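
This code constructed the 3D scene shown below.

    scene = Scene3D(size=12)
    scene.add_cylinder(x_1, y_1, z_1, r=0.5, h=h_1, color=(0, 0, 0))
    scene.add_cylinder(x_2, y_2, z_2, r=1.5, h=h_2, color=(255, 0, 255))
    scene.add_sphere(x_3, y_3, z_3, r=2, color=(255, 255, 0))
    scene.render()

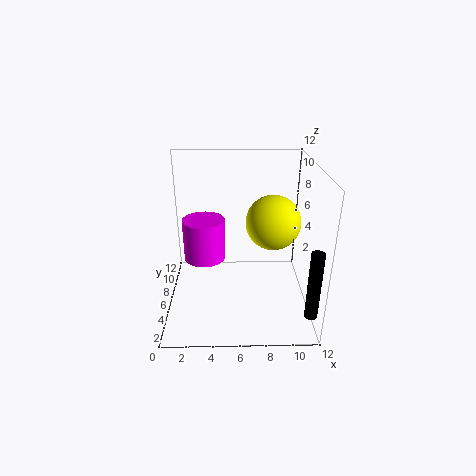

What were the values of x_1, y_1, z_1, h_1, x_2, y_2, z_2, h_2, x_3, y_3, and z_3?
x_1 = 11.5, y_1 = 1.5, z_1 = 1.5, h_1 = 5.5, x_2 = 3.5, y_2 = 3, z_2 = 6, h_2 = 3, x_3 = 8.5, y_3 = 3.5, z_3 = 8.5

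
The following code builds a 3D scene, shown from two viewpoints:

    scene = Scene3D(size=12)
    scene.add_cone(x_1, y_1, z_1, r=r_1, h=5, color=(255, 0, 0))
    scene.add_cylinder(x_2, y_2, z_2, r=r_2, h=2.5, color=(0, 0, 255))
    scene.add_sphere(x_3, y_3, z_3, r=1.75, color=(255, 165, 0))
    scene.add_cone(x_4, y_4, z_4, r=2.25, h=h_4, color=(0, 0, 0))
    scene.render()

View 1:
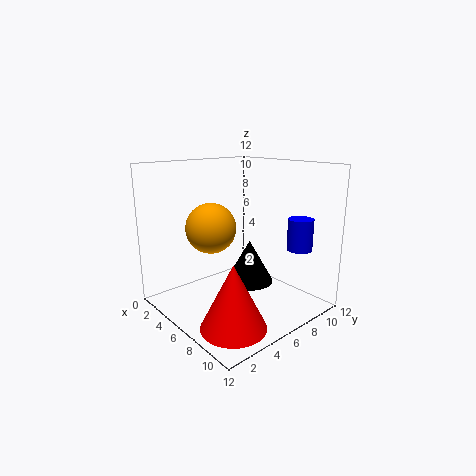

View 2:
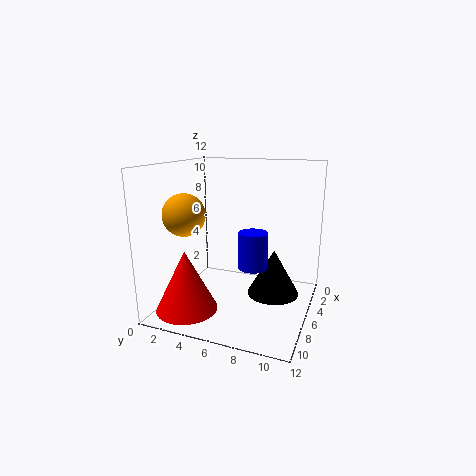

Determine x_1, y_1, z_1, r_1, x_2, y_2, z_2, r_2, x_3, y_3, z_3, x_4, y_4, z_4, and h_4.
x_1 = 9.25
y_1 = 2.75
z_1 = 0.5
r_1 = 2.5
x_2 = 10.25
y_2 = 8.75
z_2 = 5.5
r_2 = 1
x_3 = 7.75
y_3 = 2
z_3 = 8
x_4 = 4.5
y_4 = 8.75
z_4 = 0.75
h_4 = 4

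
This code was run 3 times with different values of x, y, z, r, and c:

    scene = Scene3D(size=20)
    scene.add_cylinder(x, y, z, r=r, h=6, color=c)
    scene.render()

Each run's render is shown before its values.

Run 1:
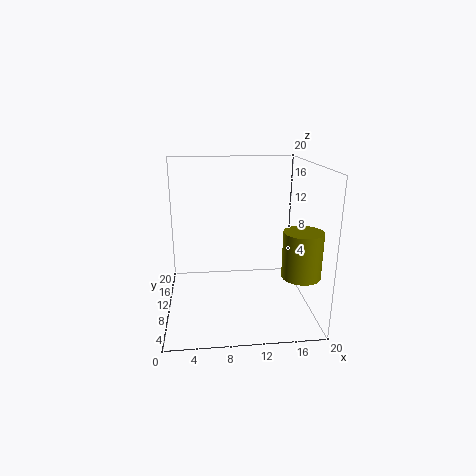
x = 17.5
y = 4.5
z = 6.5
r = 2.5
c = 'olive'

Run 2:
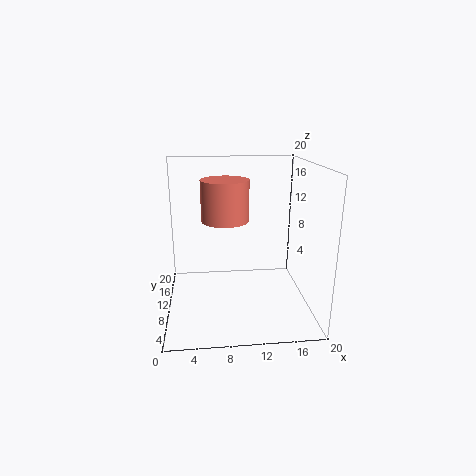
x = 8.5
y = 13.5
z = 11.5
r = 3.5
c = 'salmon'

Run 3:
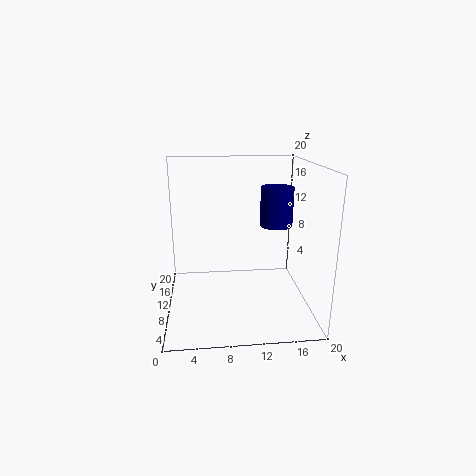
x = 16.5
y = 15
z = 10
r = 2.5
c = 'navy'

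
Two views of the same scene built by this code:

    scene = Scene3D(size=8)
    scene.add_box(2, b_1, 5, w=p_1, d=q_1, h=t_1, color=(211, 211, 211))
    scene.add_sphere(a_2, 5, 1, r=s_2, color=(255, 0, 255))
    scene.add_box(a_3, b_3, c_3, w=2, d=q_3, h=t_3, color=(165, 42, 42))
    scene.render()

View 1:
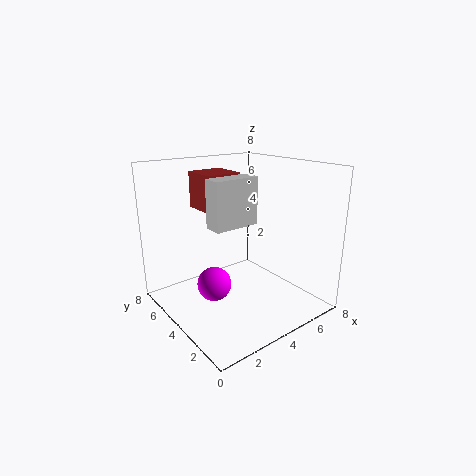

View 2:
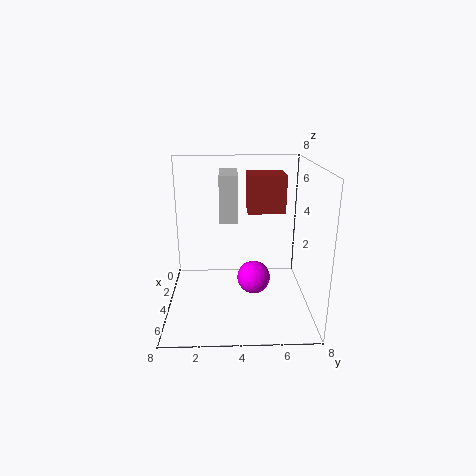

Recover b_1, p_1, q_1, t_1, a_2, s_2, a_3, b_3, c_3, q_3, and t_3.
b_1 = 3; p_1 = 2.5; q_1 = 1; t_1 = 2.5; a_2 = 3; s_2 = 1; a_3 = 2.5; b_3 = 4.5; c_3 = 5.5; q_3 = 2; t_3 = 2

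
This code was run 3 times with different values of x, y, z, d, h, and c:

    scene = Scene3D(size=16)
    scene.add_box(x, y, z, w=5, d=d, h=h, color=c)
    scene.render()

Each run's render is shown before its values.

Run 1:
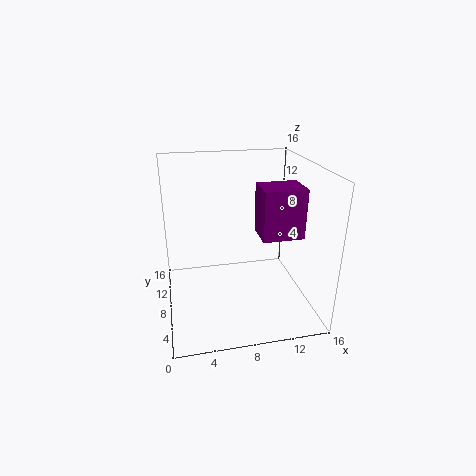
x = 11
y = 8
z = 7
d = 4
h = 6
c = 'purple'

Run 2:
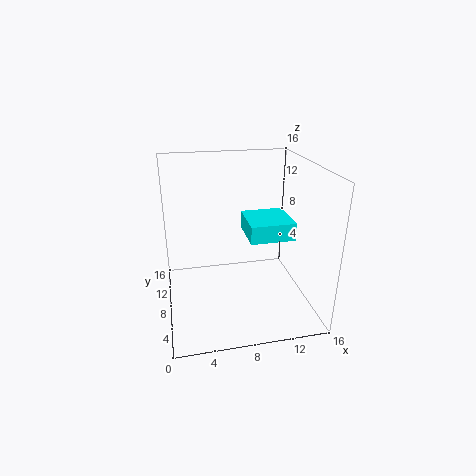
x = 9
y = 6
z = 8
d = 5
h = 2
c = 'cyan'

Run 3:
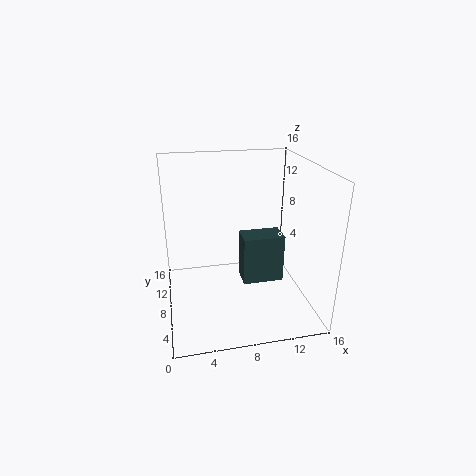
x = 9
y = 9
z = 1
d = 3
h = 6
c = 'darkslategray'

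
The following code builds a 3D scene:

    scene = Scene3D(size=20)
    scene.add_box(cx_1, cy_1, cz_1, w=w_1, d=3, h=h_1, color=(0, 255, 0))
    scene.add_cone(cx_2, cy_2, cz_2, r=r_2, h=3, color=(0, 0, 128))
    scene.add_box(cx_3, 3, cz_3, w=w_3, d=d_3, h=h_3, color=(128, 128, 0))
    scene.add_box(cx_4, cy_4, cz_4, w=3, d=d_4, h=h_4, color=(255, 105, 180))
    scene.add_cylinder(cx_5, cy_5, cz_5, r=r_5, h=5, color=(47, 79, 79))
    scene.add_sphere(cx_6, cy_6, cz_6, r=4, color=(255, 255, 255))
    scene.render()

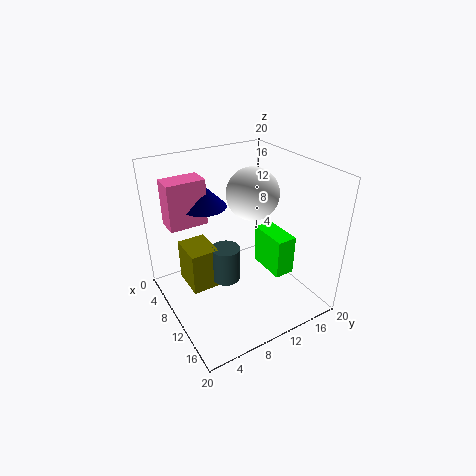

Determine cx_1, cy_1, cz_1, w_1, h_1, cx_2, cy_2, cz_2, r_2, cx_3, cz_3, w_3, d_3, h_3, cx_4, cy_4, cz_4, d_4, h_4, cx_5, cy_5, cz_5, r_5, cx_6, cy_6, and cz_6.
cx_1 = 7; cy_1 = 15; cz_1 = 3; w_1 = 6; h_1 = 6; cx_2 = 8; cy_2 = 6; cz_2 = 15; r_2 = 3; cx_3 = 5; cz_3 = 3; w_3 = 5; d_3 = 4; h_3 = 6; cx_4 = 6; cy_4 = 1; cz_4 = 13; d_4 = 5; h_4 = 6; cx_5 = 10; cy_5 = 8; cz_5 = 4; r_5 = 2; cx_6 = 6; cy_6 = 15; cz_6 = 14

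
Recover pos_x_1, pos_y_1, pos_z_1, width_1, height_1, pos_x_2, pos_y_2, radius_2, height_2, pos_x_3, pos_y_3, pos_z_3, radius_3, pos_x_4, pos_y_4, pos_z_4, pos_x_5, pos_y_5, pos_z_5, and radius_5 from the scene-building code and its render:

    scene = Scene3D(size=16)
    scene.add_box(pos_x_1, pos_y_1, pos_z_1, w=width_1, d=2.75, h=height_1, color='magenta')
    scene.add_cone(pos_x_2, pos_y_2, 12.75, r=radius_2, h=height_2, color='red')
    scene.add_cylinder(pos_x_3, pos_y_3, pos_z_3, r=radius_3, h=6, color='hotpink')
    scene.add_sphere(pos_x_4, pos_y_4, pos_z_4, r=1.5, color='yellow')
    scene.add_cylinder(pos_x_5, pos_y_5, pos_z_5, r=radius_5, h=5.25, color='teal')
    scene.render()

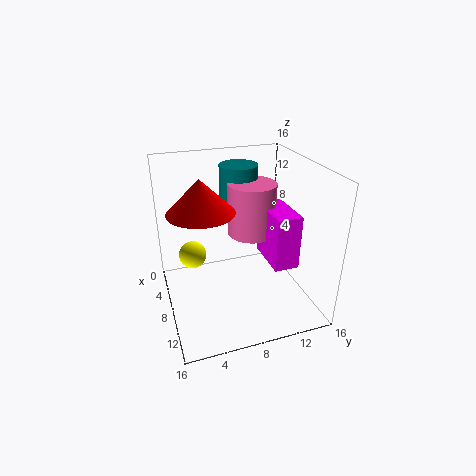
pos_x_1 = 6.25
pos_y_1 = 11
pos_z_1 = 5.25
width_1 = 5.5
height_1 = 6
pos_x_2 = 10.5
pos_y_2 = 3.5
radius_2 = 3.25
height_2 = 3.25
pos_x_3 = 6.25
pos_y_3 = 10.25
pos_z_3 = 7.5
radius_3 = 2.75
pos_x_4 = 7
pos_y_4 = 3
pos_z_4 = 6.25
pos_x_5 = 3.75
pos_y_5 = 9.5
pos_z_5 = 9.75
radius_5 = 2.25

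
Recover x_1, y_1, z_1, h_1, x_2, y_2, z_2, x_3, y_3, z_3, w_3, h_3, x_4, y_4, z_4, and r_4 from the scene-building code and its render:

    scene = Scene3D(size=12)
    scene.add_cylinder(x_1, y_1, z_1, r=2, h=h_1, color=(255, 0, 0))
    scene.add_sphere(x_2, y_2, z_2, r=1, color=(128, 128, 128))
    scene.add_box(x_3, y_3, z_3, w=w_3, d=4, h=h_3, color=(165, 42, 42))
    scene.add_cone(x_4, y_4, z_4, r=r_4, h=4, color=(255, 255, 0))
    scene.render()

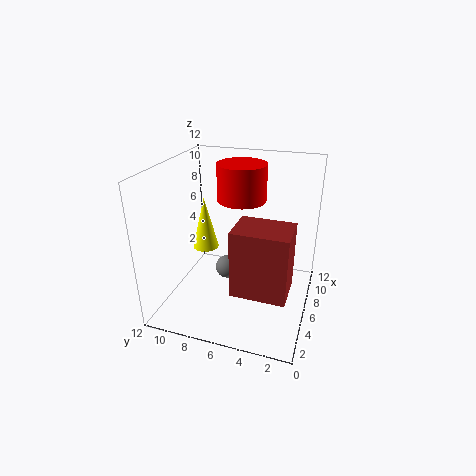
x_1 = 7
y_1 = 6
z_1 = 9
h_1 = 3
x_2 = 6
y_2 = 7
z_2 = 3
x_3 = 1
y_3 = 1
z_3 = 4
w_3 = 3
h_3 = 5
x_4 = 4
y_4 = 8
z_4 = 6
r_4 = 1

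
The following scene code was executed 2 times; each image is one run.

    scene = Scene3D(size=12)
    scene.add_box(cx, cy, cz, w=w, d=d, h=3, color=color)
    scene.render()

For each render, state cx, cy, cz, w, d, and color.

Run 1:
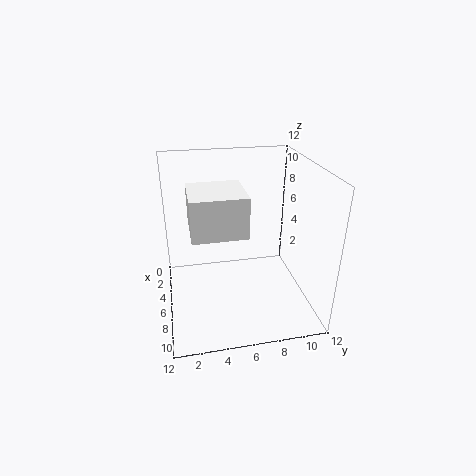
cx = 6
cy = 2
cz = 8
w = 4
d = 4
color = 'white'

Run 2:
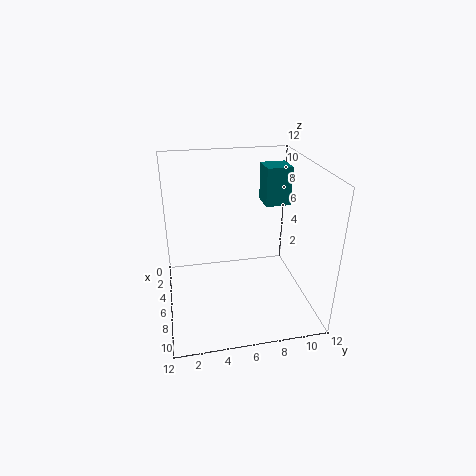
cx = 5
cy = 8
cz = 9
w = 2
d = 2
color = 'teal'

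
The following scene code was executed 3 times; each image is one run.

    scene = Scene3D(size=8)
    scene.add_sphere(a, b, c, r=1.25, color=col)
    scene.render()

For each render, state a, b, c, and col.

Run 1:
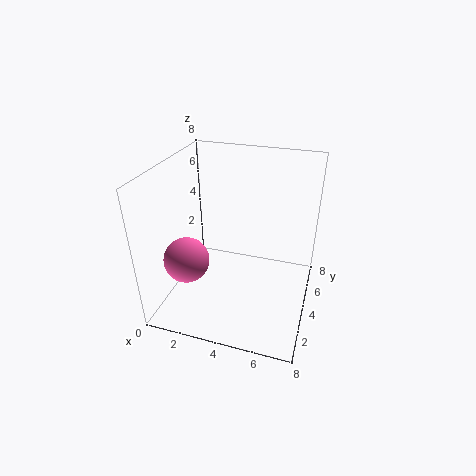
a = 1.5
b = 2.5
c = 3
col = 'hotpink'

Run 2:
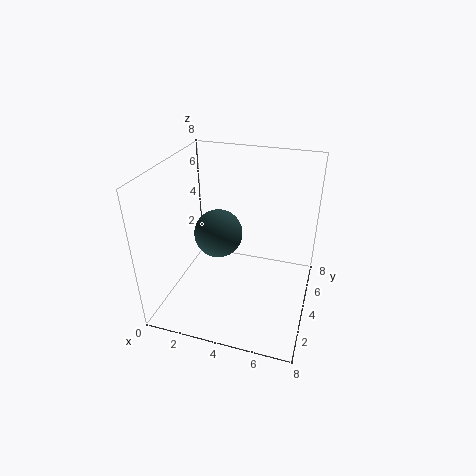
a = 3.25
b = 3
c = 4.75
col = 'darkslategray'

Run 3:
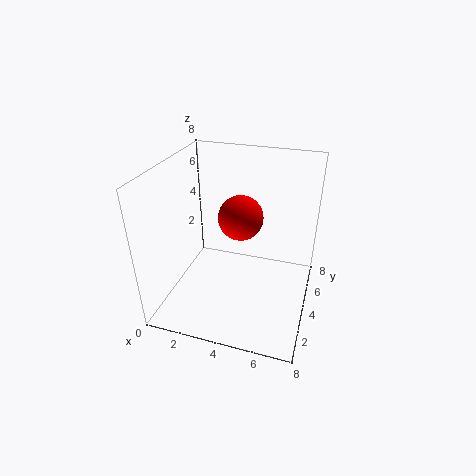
a = 4
b = 4.5
c = 5
col = 'red'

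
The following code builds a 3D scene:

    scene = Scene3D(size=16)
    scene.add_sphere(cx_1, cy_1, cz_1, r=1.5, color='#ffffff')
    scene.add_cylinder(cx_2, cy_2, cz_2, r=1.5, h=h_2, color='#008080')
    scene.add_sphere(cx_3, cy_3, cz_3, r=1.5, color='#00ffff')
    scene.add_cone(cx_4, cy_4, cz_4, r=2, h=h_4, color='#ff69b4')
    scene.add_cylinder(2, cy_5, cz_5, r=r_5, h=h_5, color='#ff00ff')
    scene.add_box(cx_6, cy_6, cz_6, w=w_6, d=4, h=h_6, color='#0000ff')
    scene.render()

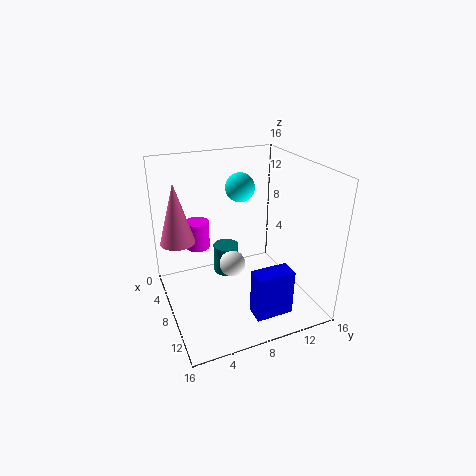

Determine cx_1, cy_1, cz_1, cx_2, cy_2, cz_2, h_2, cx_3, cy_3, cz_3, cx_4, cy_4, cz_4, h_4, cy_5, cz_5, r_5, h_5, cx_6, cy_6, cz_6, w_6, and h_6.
cx_1 = 7.5, cy_1 = 7.5, cz_1 = 4.5, cx_2 = 5.5, cy_2 = 7.5, cz_2 = 2.5, h_2 = 3.5, cx_3 = 8.5, cy_3 = 8, cz_3 = 14, cx_4 = 4.5, cy_4 = 2, cz_4 = 7, h_4 = 7, cy_5 = 5, cz_5 = 4.5, r_5 = 1.5, h_5 = 3.5, cx_6 = 12.5, cy_6 = 7.5, cz_6 = 1.5, w_6 = 2, h_6 = 5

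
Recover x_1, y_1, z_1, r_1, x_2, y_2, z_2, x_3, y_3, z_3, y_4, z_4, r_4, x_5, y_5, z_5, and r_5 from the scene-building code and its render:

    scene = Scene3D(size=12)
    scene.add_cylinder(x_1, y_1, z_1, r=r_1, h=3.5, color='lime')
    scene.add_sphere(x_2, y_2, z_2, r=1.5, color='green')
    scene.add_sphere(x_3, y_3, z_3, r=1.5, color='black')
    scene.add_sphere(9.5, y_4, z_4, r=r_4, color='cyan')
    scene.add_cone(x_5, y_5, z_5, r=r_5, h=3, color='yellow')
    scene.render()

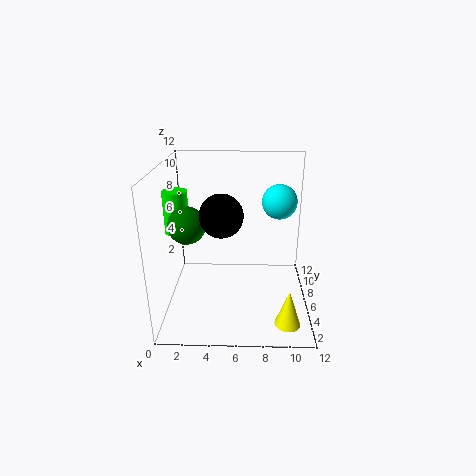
x_1 = 1, y_1 = 6, z_1 = 6.5, r_1 = 1, x_2 = 2, y_2 = 5, z_2 = 7.5, x_3 = 5, y_3 = 2, z_3 = 9.5, y_4 = 8, z_4 = 8.5, r_4 = 1.5, x_5 = 10, y_5 = 2, z_5 = 0.5, r_5 = 1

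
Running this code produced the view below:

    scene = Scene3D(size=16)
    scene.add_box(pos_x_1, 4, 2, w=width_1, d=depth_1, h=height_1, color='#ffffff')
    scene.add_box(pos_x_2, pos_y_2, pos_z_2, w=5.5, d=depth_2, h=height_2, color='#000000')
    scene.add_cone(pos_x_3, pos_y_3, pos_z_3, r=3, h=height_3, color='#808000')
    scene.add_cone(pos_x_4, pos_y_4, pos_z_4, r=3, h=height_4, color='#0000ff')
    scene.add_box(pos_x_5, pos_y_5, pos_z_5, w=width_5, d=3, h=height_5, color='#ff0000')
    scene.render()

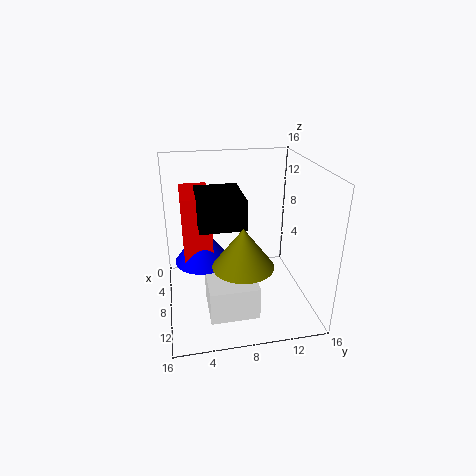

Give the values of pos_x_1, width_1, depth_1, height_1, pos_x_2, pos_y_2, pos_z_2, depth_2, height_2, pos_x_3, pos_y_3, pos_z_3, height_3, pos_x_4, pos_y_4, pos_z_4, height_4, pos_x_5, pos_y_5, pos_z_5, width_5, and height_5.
pos_x_1 = 9.5, width_1 = 5, depth_1 = 5, height_1 = 3.5, pos_x_2 = 7, pos_y_2 = 3.5, pos_z_2 = 11, depth_2 = 4.5, height_2 = 3, pos_x_3 = 13, pos_y_3 = 7.5, pos_z_3 = 7.5, height_3 = 4, pos_x_4 = 8.5, pos_y_4 = 4, pos_z_4 = 6, height_4 = 4, pos_x_5 = 4.5, pos_y_5 = 2, pos_z_5 = 6.5, width_5 = 5.5, height_5 = 7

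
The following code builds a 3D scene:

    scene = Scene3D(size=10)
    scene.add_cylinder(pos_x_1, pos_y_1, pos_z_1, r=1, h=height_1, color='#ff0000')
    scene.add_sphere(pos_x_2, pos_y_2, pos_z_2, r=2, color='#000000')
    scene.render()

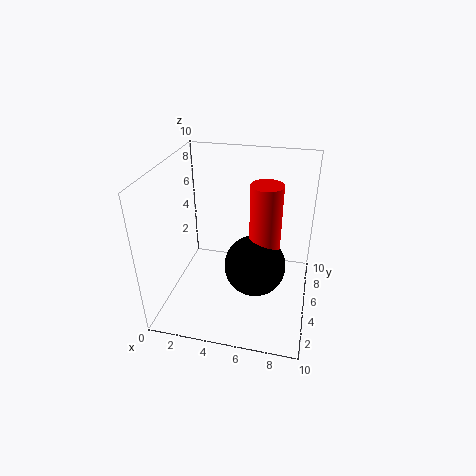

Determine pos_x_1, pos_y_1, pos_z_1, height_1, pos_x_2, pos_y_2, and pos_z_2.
pos_x_1 = 7
pos_y_1 = 4
pos_z_1 = 5
height_1 = 4.5
pos_x_2 = 6.5
pos_y_2 = 3.5
pos_z_2 = 4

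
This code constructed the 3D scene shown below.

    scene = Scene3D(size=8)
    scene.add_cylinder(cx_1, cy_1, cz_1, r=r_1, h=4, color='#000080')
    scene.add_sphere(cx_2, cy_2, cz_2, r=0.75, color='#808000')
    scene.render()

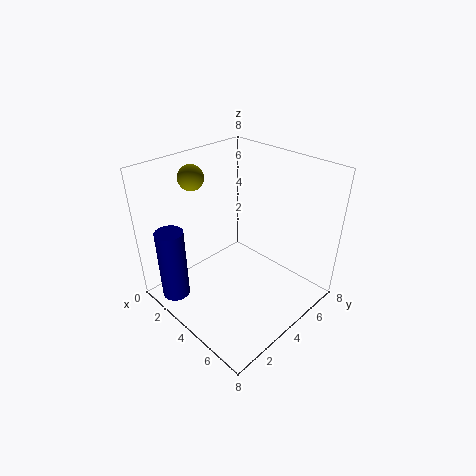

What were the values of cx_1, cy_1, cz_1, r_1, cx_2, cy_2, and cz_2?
cx_1 = 2.25; cy_1 = 0.75; cz_1 = 1; r_1 = 0.75; cx_2 = 0.75; cy_2 = 3.5; cz_2 = 6.75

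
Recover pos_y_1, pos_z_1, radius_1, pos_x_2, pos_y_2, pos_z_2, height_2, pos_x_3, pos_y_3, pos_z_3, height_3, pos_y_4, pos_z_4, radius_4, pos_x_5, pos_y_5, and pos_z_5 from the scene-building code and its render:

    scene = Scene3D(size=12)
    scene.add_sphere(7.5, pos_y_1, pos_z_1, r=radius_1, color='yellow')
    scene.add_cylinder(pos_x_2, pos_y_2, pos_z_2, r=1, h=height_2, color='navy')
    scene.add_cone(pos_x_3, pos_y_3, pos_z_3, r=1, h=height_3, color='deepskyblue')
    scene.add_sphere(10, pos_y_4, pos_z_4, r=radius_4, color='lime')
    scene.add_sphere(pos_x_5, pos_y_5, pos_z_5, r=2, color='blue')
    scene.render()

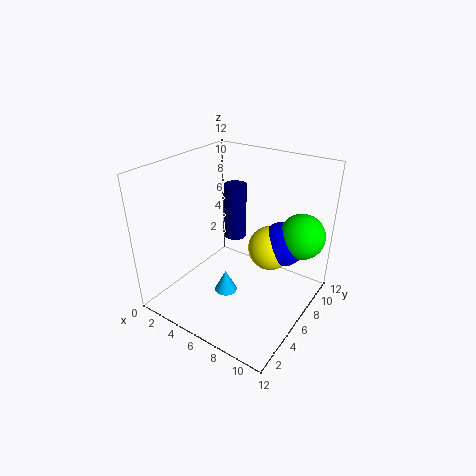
pos_y_1 = 9
pos_z_1 = 4
radius_1 = 2
pos_x_2 = 4
pos_y_2 = 8.5
pos_z_2 = 4.5
height_2 = 5
pos_x_3 = 5
pos_y_3 = 5.5
pos_z_3 = 0.5
height_3 = 2
pos_y_4 = 10
pos_z_4 = 5.5
radius_4 = 2
pos_x_5 = 8.5
pos_y_5 = 9.5
pos_z_5 = 4.5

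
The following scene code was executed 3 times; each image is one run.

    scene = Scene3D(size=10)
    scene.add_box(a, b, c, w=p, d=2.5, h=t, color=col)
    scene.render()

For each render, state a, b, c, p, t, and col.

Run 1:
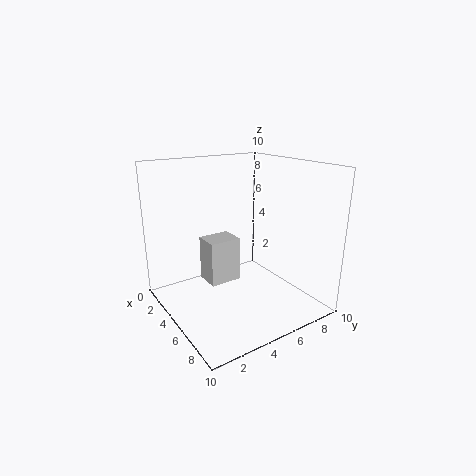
a = 1
b = 4
c = 0.5
p = 2
t = 3.5
col = 'lightgray'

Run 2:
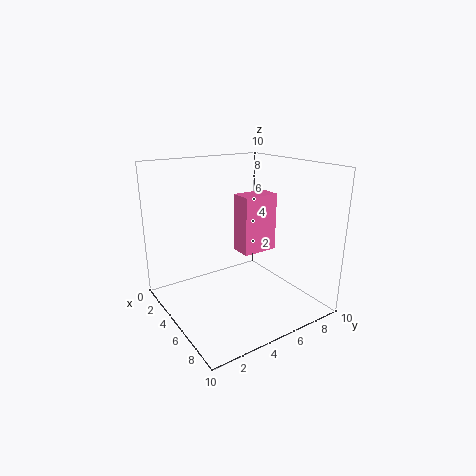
a = 4.5
b = 5
c = 4
p = 1.5
t = 4
col = 'hotpink'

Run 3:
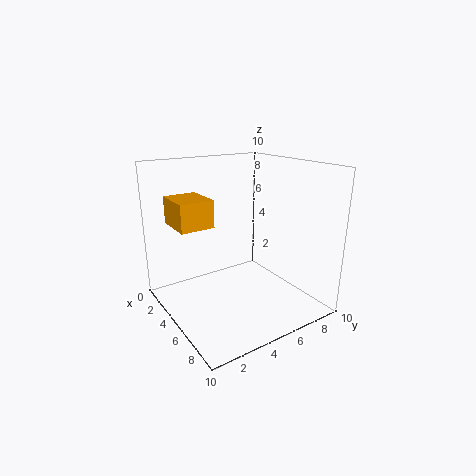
a = 0.5
b = 1.5
c = 5.5
p = 3
t = 2
col = 'orange'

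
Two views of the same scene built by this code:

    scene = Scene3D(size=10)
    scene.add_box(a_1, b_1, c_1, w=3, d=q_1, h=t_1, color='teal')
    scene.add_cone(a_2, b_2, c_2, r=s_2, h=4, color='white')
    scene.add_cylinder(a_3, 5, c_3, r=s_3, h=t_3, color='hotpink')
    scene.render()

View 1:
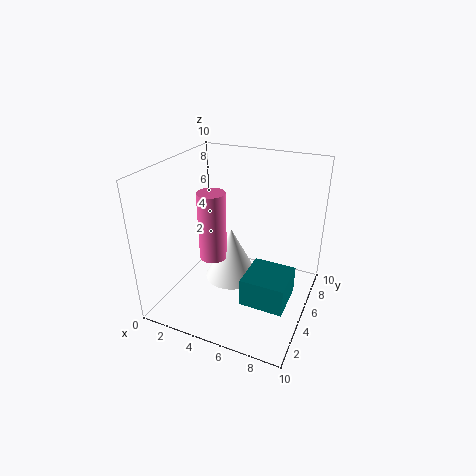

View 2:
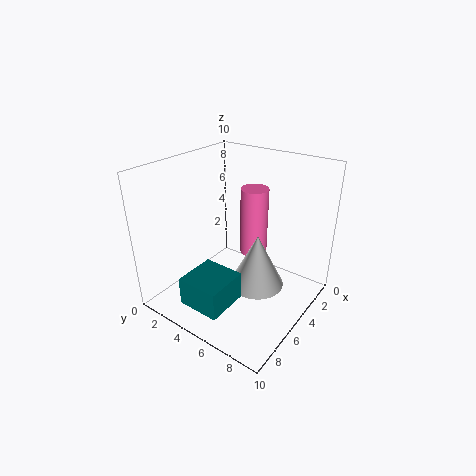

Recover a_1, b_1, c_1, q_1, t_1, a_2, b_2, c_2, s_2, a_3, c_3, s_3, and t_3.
a_1 = 6
b_1 = 3
c_1 = 1
q_1 = 3
t_1 = 2
a_2 = 4
b_2 = 6
c_2 = 1
s_2 = 2
a_3 = 3
c_3 = 3
s_3 = 1
t_3 = 5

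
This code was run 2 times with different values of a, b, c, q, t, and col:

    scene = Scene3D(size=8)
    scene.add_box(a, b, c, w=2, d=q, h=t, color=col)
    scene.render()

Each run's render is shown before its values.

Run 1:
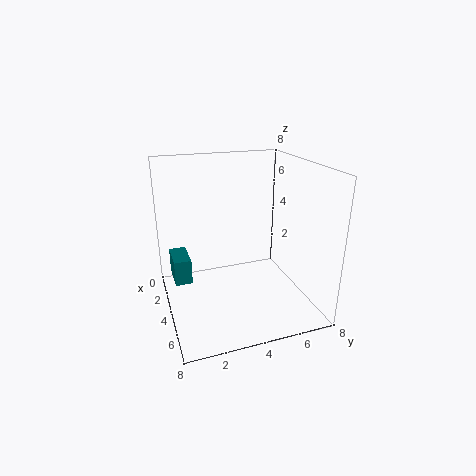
a = 1, b = 0.5, c = 1, q = 1, t = 1.5, col = 'teal'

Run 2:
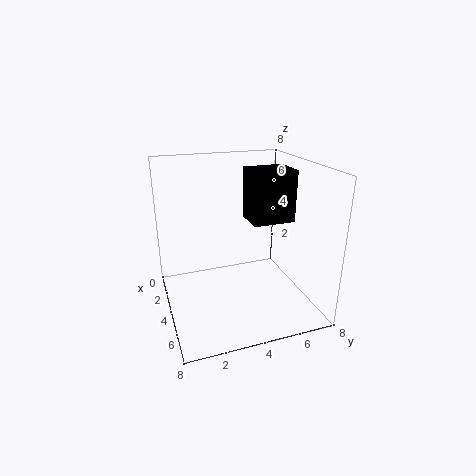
a = 2, b = 5, c = 4.5, q = 2.5, t = 3, col = 'black'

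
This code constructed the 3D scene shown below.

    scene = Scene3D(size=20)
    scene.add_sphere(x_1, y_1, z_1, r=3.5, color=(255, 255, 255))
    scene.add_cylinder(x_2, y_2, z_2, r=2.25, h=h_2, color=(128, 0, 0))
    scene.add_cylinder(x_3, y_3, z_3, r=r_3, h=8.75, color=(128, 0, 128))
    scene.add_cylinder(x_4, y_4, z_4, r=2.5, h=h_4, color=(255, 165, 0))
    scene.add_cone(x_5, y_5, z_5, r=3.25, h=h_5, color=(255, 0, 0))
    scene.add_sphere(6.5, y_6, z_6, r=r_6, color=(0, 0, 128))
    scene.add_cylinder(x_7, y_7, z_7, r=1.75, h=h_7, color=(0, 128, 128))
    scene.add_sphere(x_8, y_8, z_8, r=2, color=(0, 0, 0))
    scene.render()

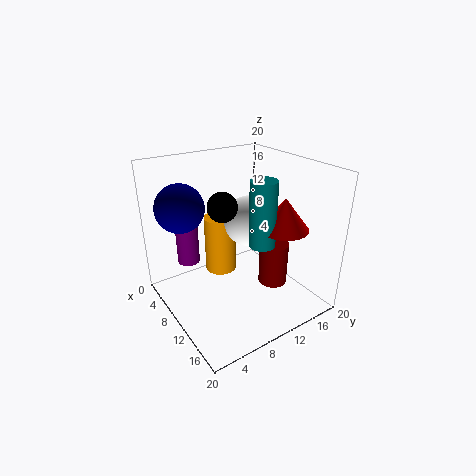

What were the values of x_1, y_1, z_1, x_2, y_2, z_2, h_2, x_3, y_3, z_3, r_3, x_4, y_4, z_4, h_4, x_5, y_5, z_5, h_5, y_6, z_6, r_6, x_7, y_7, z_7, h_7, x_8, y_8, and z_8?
x_1 = 10.25
y_1 = 11.75
z_1 = 12.25
x_2 = 10
y_2 = 16.75
z_2 = 0.25
h_2 = 6.75
x_3 = 7
y_3 = 3.75
z_3 = 7
r_3 = 1.5
x_4 = 3
y_4 = 11.25
z_4 = 1
h_4 = 9.25
x_5 = 14.75
y_5 = 14
z_5 = 12.25
h_5 = 4.25
y_6 = 3.25
z_6 = 14.75
r_6 = 3.25
x_7 = 13.75
y_7 = 11.25
z_7 = 10.25
h_7 = 8.75
x_8 = 9.75
y_8 = 7.75
z_8 = 15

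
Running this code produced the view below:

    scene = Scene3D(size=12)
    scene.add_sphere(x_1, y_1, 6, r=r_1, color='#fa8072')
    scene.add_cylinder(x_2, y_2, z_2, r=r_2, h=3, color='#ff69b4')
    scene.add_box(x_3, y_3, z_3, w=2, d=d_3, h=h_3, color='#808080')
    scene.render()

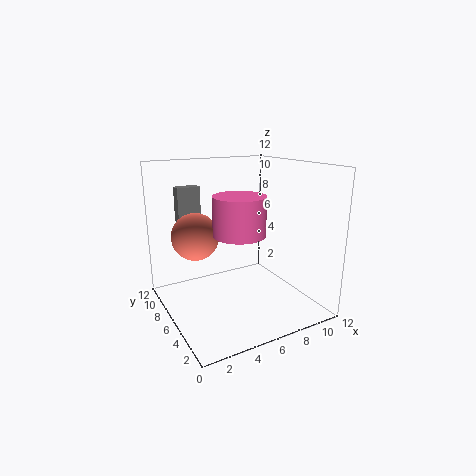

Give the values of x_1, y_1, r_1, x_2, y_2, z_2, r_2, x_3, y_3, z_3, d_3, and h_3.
x_1 = 3, y_1 = 8, r_1 = 2, x_2 = 5, y_2 = 4, z_2 = 7, r_2 = 2, x_3 = 2, y_3 = 9, z_3 = 7, d_3 = 1, h_3 = 3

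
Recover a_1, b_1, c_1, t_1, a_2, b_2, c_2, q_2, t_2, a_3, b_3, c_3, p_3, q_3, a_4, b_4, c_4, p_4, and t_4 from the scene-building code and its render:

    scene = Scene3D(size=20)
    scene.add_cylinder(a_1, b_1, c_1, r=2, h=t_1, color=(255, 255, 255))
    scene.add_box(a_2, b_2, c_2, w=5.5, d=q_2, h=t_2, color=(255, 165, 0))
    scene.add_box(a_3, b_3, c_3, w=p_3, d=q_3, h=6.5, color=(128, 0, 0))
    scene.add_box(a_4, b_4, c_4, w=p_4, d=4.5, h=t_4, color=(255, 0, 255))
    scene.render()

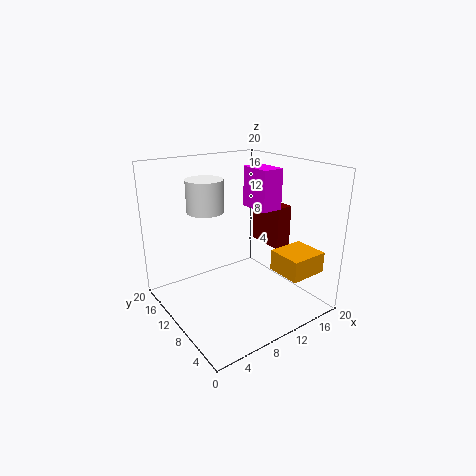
a_1 = 2.5; b_1 = 5.5; c_1 = 16.5; t_1 = 3.5; a_2 = 14; b_2 = 2.5; c_2 = 5; q_2 = 5; t_2 = 3; a_3 = 17; b_3 = 9.5; c_3 = 6.5; p_3 = 2.5; q_3 = 6; a_4 = 12; b_4 = 7; c_4 = 14; p_4 = 3; t_4 = 5.5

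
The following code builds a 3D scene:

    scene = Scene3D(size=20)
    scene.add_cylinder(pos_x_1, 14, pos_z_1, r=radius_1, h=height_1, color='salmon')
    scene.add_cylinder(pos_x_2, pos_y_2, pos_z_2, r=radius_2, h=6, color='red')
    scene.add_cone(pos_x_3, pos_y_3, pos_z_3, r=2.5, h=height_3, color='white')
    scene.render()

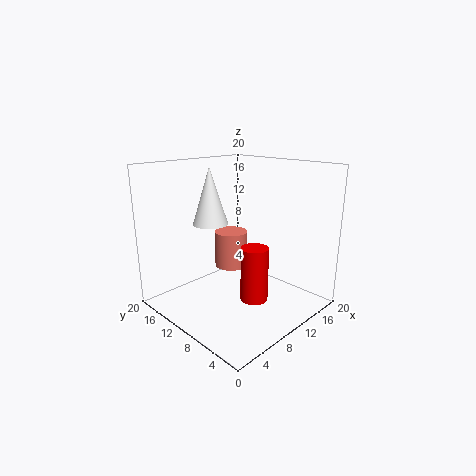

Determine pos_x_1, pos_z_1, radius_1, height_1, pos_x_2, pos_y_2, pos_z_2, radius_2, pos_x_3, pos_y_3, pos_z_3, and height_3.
pos_x_1 = 12.5, pos_z_1 = 4, radius_1 = 2.5, height_1 = 5.5, pos_x_2 = 4, pos_y_2 = 1.5, pos_z_2 = 6.5, radius_2 = 1.5, pos_x_3 = 8.5, pos_y_3 = 14, pos_z_3 = 11.5, height_3 = 8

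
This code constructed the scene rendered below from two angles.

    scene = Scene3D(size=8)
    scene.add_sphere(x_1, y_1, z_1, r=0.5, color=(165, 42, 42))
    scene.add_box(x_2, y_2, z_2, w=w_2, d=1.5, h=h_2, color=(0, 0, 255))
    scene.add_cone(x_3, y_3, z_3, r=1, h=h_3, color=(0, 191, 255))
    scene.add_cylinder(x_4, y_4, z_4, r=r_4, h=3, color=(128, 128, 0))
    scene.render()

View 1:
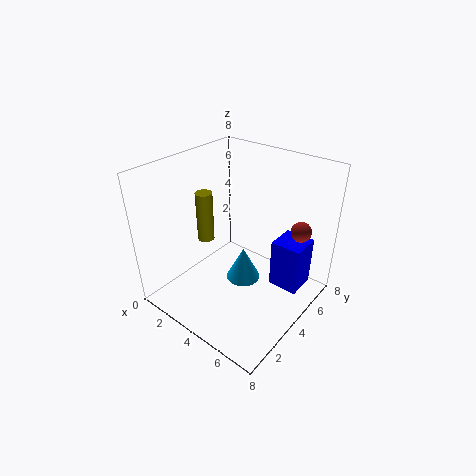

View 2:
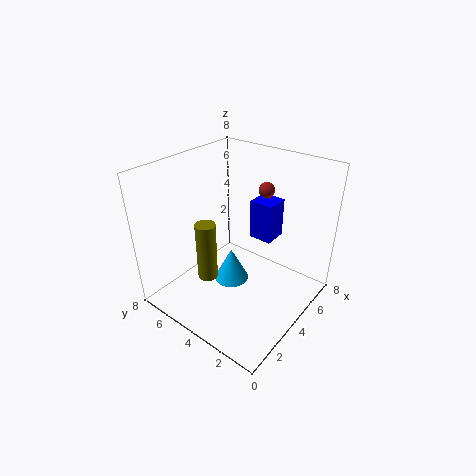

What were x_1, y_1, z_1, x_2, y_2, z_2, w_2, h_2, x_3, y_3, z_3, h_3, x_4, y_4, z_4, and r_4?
x_1 = 7.5; y_1 = 4.5; z_1 = 5.5; x_2 = 6.5; y_2 = 3.5; z_2 = 2.5; w_2 = 1.5; h_2 = 2.5; x_3 = 4; y_3 = 4.5; z_3 = 1; h_3 = 2; x_4 = 1.5; y_4 = 4; z_4 = 3; r_4 = 0.5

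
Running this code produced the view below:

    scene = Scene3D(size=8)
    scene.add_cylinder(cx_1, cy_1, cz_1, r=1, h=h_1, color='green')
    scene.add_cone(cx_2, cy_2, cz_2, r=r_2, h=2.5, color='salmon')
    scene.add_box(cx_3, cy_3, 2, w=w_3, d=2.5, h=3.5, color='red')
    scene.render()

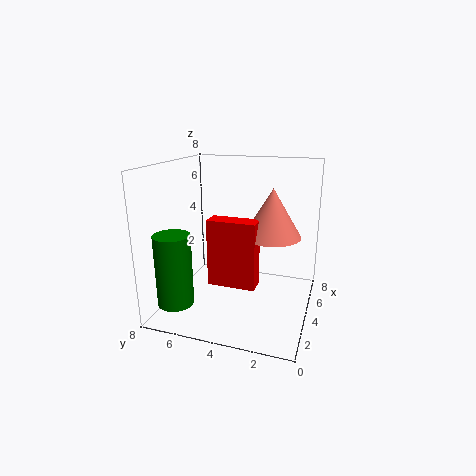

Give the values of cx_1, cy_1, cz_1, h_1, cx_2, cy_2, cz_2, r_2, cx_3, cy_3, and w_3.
cx_1 = 2; cy_1 = 7; cz_1 = 0.5; h_1 = 4; cx_2 = 3.5; cy_2 = 2; cz_2 = 4.5; r_2 = 1.5; cx_3 = 2; cy_3 = 2.5; w_3 = 1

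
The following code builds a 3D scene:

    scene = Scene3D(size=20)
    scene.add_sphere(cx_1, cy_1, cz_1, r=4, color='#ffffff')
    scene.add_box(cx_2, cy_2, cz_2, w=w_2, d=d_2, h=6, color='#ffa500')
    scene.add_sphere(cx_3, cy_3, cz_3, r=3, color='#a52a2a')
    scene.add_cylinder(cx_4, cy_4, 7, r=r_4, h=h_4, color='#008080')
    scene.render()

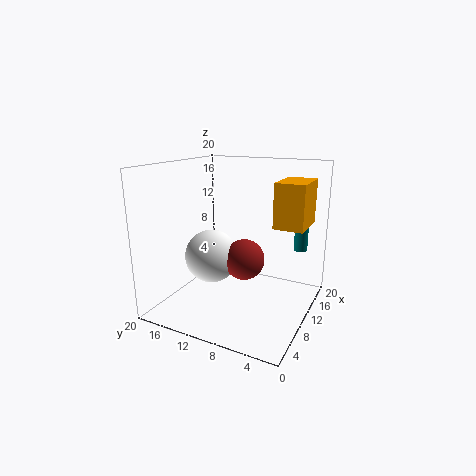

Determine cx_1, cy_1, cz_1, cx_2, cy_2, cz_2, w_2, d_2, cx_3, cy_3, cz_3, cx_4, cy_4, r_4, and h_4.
cx_1 = 11, cy_1 = 15, cz_1 = 6, cx_2 = 10, cy_2 = 1, cz_2 = 12, w_2 = 6, d_2 = 4, cx_3 = 12, cy_3 = 10, cz_3 = 6, cx_4 = 17, cy_4 = 3, r_4 = 1, h_4 = 5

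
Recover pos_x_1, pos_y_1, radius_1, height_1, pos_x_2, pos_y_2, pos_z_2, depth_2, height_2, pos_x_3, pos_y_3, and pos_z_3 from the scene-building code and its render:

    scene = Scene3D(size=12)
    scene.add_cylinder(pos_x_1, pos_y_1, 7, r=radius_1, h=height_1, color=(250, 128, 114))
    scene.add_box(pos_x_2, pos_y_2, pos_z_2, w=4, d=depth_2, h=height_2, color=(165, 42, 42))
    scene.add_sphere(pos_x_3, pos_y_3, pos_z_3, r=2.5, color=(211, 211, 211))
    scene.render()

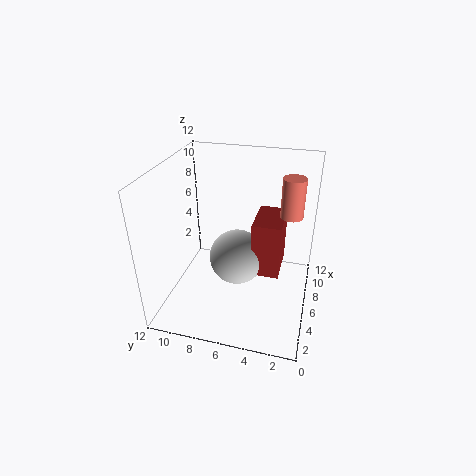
pos_x_1 = 9; pos_y_1 = 2; radius_1 = 1; height_1 = 3.5; pos_x_2 = 6.5; pos_y_2 = 2.5; pos_z_2 = 2; depth_2 = 2.5; height_2 = 5; pos_x_3 = 7.5; pos_y_3 = 6.5; pos_z_3 = 3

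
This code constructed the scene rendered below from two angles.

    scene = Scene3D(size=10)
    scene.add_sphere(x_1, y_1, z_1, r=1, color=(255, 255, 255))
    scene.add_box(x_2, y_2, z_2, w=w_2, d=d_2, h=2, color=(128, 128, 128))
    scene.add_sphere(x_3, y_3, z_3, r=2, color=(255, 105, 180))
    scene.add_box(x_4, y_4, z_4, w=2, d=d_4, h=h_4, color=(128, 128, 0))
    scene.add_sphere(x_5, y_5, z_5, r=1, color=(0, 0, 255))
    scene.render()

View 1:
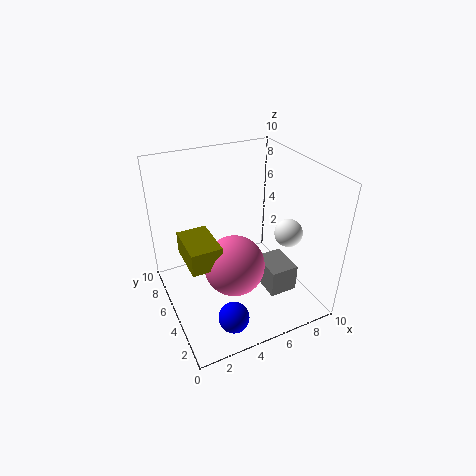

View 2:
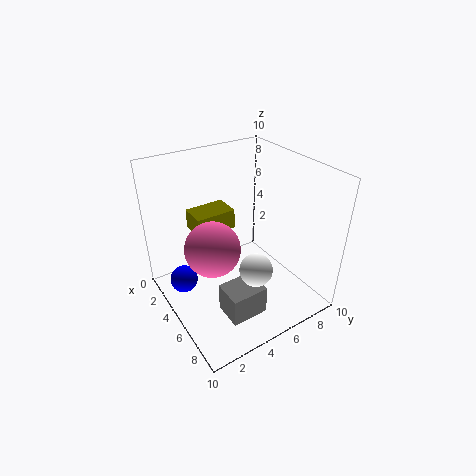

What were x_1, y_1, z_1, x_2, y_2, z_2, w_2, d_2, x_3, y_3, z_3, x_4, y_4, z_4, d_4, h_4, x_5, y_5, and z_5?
x_1 = 8.5
y_1 = 4
z_1 = 5
x_2 = 6.5
y_2 = 2.5
z_2 = 1
w_2 = 2
d_2 = 2.5
x_3 = 4
y_3 = 3.5
z_3 = 4
x_4 = 1
y_4 = 3
z_4 = 4.5
d_4 = 3
h_4 = 1.5
x_5 = 3
y_5 = 1.5
z_5 = 1.5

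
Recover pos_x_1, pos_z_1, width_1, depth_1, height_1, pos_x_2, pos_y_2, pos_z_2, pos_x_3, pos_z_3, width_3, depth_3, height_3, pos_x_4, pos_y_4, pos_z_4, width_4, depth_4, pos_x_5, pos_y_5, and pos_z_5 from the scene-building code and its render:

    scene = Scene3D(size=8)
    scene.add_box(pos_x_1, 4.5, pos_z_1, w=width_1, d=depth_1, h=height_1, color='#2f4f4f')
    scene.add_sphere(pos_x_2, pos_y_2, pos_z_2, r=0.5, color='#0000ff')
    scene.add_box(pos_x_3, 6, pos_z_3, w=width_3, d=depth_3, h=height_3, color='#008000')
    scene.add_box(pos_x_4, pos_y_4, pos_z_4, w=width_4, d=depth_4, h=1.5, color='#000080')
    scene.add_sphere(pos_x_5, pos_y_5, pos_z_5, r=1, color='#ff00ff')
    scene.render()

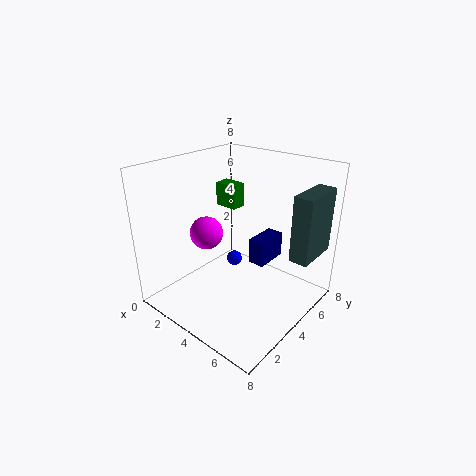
pos_x_1 = 7, pos_z_1 = 3.5, width_1 = 1, depth_1 = 2.5, height_1 = 3.5, pos_x_2 = 2, pos_y_2 = 6, pos_z_2 = 1, pos_x_3 = 0.5, pos_z_3 = 4.5, width_3 = 1.5, depth_3 = 1, height_3 = 1.5, pos_x_4 = 4, pos_y_4 = 5, pos_z_4 = 2, width_4 = 1, depth_4 = 2, pos_x_5 = 1.5, pos_y_5 = 4, pos_z_5 = 3.5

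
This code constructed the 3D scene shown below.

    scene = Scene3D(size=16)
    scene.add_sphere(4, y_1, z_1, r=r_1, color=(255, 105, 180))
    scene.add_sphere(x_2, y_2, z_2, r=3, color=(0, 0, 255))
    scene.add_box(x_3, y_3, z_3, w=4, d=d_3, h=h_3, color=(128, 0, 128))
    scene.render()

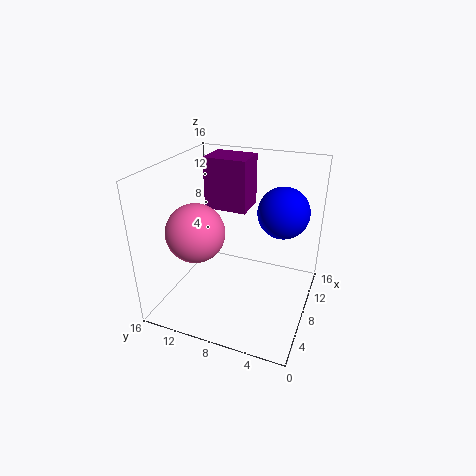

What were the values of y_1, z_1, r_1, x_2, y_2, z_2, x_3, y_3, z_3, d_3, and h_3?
y_1 = 11; z_1 = 10; r_1 = 3; x_2 = 12; y_2 = 4; z_2 = 10; x_3 = 10; y_3 = 8; z_3 = 10; d_3 = 5; h_3 = 6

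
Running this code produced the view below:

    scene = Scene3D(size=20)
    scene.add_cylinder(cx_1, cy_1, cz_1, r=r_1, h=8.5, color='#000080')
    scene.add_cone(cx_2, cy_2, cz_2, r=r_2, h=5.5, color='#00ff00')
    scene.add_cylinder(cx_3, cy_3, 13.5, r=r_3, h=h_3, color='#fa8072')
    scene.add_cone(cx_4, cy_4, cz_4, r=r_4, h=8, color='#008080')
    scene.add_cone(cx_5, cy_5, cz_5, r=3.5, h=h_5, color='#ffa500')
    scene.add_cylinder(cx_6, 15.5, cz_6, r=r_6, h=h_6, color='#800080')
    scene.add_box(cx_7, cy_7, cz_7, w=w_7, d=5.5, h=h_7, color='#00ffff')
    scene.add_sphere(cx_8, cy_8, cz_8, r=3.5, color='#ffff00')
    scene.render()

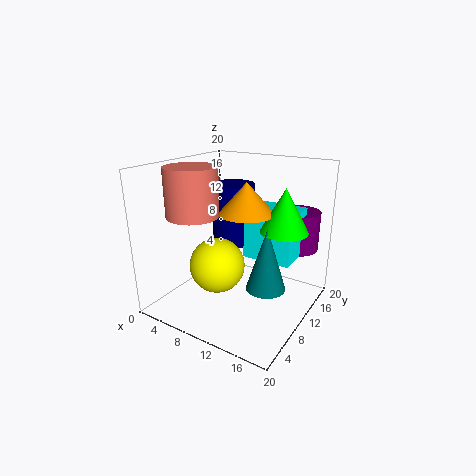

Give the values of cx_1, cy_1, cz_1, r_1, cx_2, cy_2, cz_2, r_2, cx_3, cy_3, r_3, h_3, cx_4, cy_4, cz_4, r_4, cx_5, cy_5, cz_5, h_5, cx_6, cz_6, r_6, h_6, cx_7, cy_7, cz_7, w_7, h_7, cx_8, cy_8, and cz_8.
cx_1 = 8; cy_1 = 12; cz_1 = 8.5; r_1 = 3; cx_2 = 17; cy_2 = 9.5; cz_2 = 12.5; r_2 = 3; cx_3 = 5.5; cy_3 = 6; r_3 = 3.5; h_3 = 6.5; cx_4 = 16; cy_4 = 7; cz_4 = 5.5; r_4 = 2.5; cx_5 = 12.5; cy_5 = 8; cz_5 = 14.5; h_5 = 4; cx_6 = 16.5; cz_6 = 8; r_6 = 3; h_6 = 5.5; cx_7 = 11.5; cy_7 = 9; cz_7 = 8; w_7 = 6.5; h_7 = 6.5; cx_8 = 10; cy_8 = 5; cz_8 = 8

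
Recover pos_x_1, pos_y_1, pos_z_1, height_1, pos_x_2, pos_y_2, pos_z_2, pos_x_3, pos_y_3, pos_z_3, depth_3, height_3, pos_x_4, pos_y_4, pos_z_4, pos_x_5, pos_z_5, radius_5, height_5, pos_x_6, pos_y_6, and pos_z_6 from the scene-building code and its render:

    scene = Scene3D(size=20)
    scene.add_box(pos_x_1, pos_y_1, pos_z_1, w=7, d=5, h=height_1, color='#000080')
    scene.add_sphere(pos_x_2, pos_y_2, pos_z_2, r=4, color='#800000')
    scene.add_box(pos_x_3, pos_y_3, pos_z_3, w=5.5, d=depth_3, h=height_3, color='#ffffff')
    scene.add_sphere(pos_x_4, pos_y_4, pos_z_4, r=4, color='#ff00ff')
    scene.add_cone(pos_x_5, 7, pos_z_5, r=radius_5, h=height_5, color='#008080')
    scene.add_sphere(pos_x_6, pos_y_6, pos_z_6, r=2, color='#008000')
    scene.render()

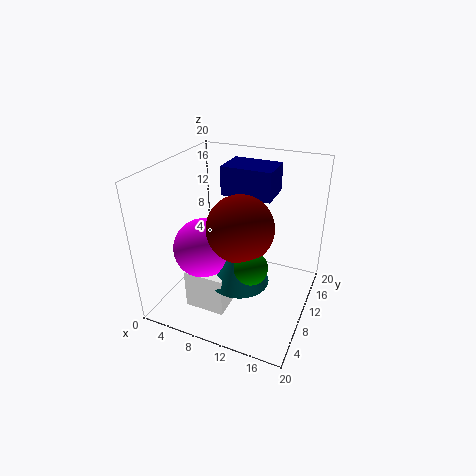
pos_x_1 = 7, pos_y_1 = 11, pos_z_1 = 15.5, height_1 = 4, pos_x_2 = 12.5, pos_y_2 = 5, pos_z_2 = 14.5, pos_x_3 = 5, pos_y_3 = 3.5, pos_z_3 = 1.5, depth_3 = 5, height_3 = 5.5, pos_x_4 = 6.5, pos_y_4 = 6.5, pos_z_4 = 9.5, pos_x_5 = 11.5, pos_z_5 = 5.5, radius_5 = 4, height_5 = 7, pos_x_6 = 14.5, pos_y_6 = 3.5, pos_z_6 = 10.5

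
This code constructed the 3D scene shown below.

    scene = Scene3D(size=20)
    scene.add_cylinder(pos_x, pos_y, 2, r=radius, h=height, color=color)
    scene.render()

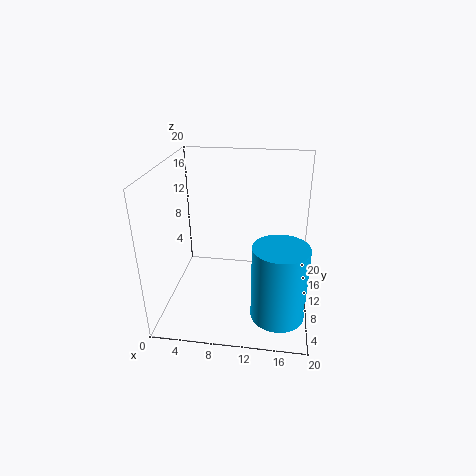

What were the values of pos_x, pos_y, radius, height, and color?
pos_x = 16, pos_y = 4.5, radius = 3.5, height = 10, color = 'deepskyblue'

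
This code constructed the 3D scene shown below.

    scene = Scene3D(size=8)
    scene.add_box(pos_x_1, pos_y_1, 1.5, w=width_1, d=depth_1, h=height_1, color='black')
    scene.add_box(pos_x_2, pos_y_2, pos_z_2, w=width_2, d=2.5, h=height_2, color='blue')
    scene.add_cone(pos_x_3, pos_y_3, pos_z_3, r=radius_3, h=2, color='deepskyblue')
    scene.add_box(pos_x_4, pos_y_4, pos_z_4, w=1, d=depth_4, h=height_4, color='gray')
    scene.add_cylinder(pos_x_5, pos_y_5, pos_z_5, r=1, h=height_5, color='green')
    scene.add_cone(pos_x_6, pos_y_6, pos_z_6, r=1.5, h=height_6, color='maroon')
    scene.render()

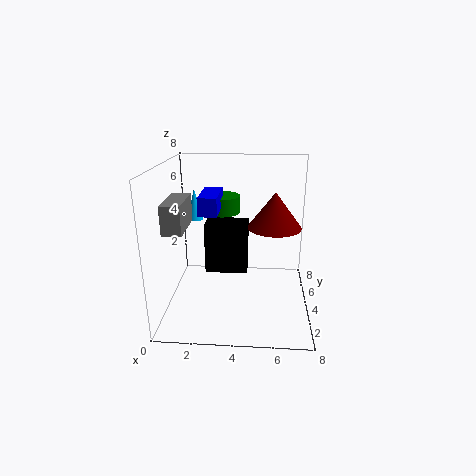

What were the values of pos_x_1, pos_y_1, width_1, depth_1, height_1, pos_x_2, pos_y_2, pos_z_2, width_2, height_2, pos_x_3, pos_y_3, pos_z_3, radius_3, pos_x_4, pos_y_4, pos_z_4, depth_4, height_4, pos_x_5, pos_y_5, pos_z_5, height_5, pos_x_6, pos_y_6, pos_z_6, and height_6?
pos_x_1 = 2
pos_y_1 = 4.5
width_1 = 2.5
depth_1 = 1.5
height_1 = 3
pos_x_2 = 2
pos_y_2 = 3
pos_z_2 = 5.5
width_2 = 1
height_2 = 1
pos_x_3 = 1
pos_y_3 = 7
pos_z_3 = 4
radius_3 = 0.5
pos_x_4 = 0.5
pos_y_4 = 1.5
pos_z_4 = 5
depth_4 = 2.5
height_4 = 1.5
pos_x_5 = 3
pos_y_5 = 5.5
pos_z_5 = 5
height_5 = 1
pos_x_6 = 6
pos_y_6 = 4.5
pos_z_6 = 4.5
height_6 = 2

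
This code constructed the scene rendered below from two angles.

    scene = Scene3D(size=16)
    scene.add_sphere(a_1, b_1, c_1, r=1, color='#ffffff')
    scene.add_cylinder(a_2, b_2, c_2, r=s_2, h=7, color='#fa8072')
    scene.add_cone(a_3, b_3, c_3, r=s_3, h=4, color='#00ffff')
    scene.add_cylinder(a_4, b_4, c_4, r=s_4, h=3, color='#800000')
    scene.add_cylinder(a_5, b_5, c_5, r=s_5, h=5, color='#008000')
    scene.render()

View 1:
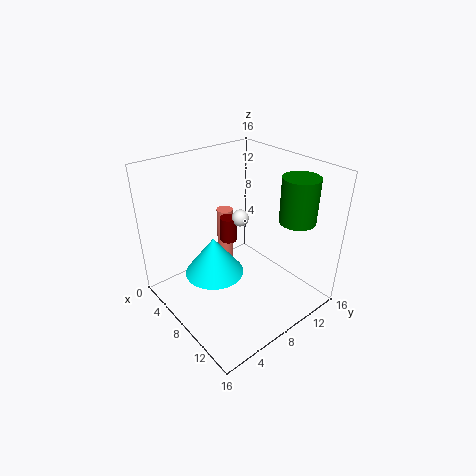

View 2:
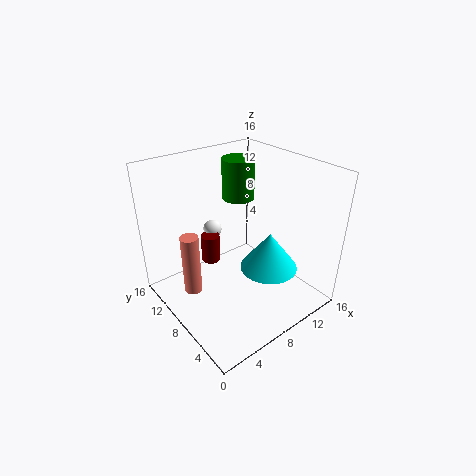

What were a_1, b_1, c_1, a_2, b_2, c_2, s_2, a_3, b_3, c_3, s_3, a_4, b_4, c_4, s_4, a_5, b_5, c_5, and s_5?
a_1 = 6; b_1 = 10; c_1 = 9; a_2 = 3; b_2 = 10; c_2 = 2; s_2 = 1; a_3 = 9; b_3 = 4; c_3 = 6; s_3 = 3; a_4 = 5; b_4 = 9; c_4 = 6; s_4 = 1; a_5 = 12; b_5 = 13; c_5 = 10; s_5 = 2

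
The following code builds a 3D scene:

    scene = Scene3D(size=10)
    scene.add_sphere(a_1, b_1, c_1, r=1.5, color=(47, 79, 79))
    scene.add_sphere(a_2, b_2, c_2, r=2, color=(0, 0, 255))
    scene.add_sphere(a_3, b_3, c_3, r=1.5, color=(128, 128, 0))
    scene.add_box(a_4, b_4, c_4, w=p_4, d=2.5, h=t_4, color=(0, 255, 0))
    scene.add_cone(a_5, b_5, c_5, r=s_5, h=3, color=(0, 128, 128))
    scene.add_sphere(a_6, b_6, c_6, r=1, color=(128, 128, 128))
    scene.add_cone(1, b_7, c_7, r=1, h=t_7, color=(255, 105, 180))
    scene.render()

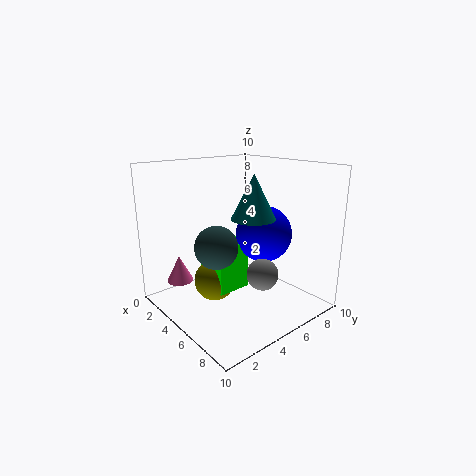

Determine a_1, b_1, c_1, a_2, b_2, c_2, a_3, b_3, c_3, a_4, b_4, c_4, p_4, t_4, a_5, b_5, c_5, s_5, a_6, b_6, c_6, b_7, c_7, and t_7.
a_1 = 4.5
b_1 = 3.5
c_1 = 4.5
a_2 = 5.5
b_2 = 7
c_2 = 5
a_3 = 3.5
b_3 = 4
c_3 = 1.5
a_4 = 2.5
b_4 = 3.5
c_4 = 1
p_4 = 2.5
t_4 = 3.5
a_5 = 6
b_5 = 5.5
c_5 = 6.5
s_5 = 1.5
a_6 = 8
b_6 = 4.5
c_6 = 3.5
b_7 = 2.5
c_7 = 1
t_7 = 2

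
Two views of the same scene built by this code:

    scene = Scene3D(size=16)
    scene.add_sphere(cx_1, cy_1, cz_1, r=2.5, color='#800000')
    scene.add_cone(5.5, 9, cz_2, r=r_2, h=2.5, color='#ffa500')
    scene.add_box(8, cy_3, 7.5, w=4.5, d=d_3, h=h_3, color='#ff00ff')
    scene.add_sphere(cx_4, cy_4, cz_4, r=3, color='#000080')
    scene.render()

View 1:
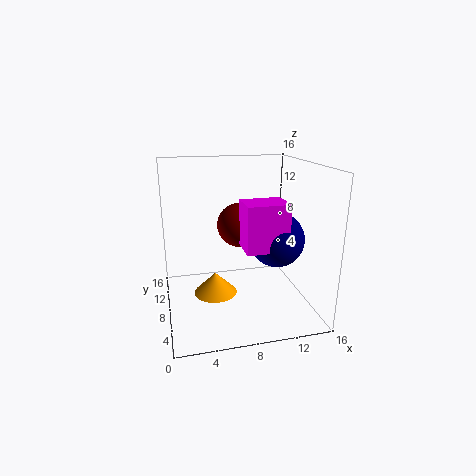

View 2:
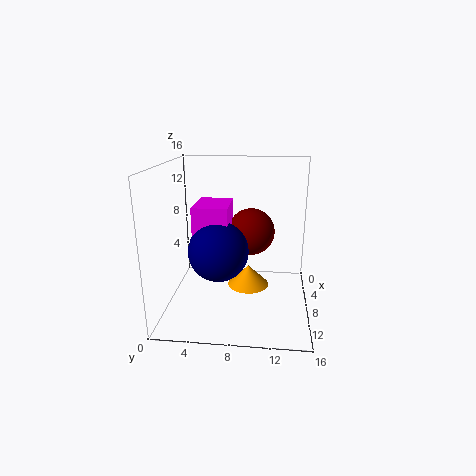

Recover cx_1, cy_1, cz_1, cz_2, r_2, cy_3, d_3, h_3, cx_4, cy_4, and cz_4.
cx_1 = 8.5, cy_1 = 9.5, cz_1 = 9, cz_2 = 1, r_2 = 2.5, cy_3 = 4, d_3 = 3.5, h_3 = 5, cx_4 = 12, cy_4 = 6.5, cz_4 = 8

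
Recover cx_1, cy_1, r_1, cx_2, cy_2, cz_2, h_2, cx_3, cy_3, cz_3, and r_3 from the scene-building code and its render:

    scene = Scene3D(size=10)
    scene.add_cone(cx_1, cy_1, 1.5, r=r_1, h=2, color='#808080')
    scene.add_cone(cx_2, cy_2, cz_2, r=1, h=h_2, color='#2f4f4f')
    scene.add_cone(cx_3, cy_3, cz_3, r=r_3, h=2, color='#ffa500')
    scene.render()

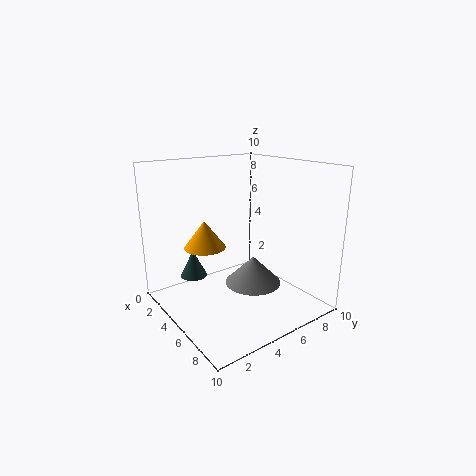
cx_1 = 5.5, cy_1 = 6, r_1 = 2, cx_2 = 2, cy_2 = 3, cz_2 = 1.5, h_2 = 2, cx_3 = 3, cy_3 = 3.5, cz_3 = 4, r_3 = 1.5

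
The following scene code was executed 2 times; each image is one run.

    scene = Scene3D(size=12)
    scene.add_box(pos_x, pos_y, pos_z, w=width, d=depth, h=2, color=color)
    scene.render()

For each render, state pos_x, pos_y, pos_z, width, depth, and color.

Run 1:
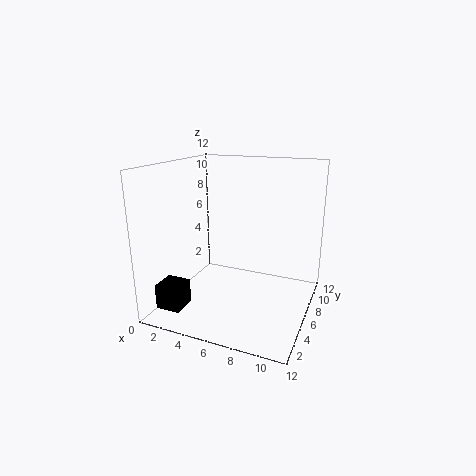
pos_x = 1, pos_y = 1, pos_z = 1, width = 2, depth = 2, color = 'black'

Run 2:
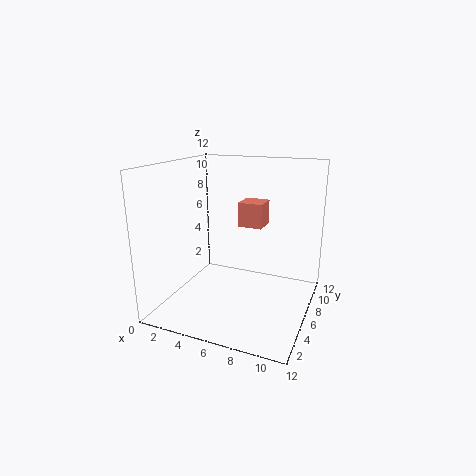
pos_x = 6, pos_y = 6, pos_z = 7, width = 2, depth = 2, color = 'salmon'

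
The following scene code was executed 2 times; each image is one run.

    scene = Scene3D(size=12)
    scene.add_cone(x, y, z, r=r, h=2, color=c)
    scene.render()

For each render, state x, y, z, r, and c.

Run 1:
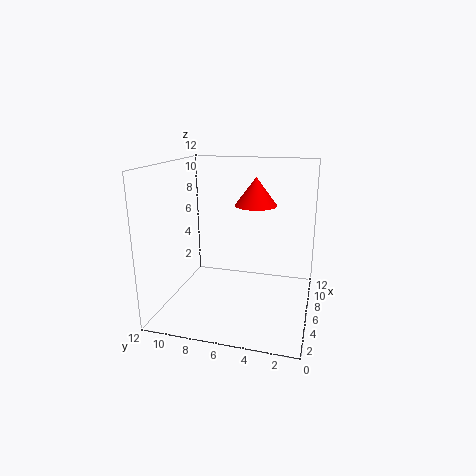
x = 3.5, y = 4, z = 9.5, r = 1.5, c = 'red'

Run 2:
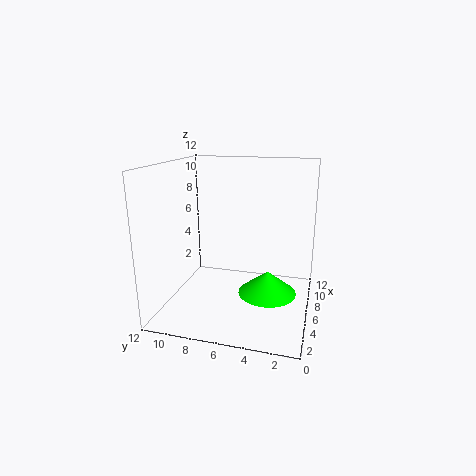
x = 6.5, y = 3.5, z = 1, r = 2.5, c = 'lime'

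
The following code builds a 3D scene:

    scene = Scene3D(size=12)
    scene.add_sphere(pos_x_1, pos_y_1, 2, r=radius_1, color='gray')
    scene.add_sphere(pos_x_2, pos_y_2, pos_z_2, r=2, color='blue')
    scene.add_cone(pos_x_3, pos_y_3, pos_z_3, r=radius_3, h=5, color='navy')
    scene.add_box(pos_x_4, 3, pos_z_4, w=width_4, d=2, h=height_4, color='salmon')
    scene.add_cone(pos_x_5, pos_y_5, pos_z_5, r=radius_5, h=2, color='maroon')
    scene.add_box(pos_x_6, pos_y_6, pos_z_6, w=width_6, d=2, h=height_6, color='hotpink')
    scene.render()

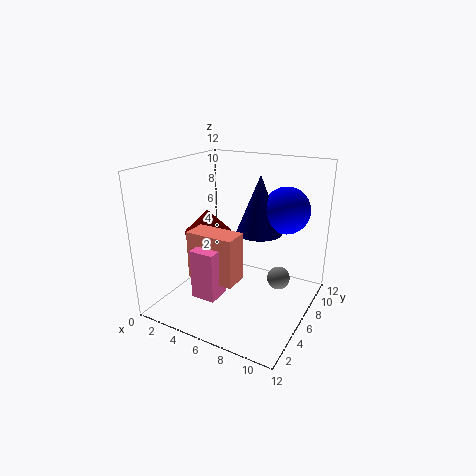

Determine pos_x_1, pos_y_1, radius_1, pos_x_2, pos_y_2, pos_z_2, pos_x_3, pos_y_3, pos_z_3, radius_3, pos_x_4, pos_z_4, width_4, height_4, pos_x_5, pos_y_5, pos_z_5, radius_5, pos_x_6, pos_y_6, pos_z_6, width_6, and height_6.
pos_x_1 = 9
pos_y_1 = 8
radius_1 = 1
pos_x_2 = 9
pos_y_2 = 9
pos_z_2 = 8
pos_x_3 = 7
pos_y_3 = 8
pos_z_3 = 6
radius_3 = 2
pos_x_4 = 3
pos_z_4 = 3
width_4 = 4
height_4 = 4
pos_x_5 = 3
pos_y_5 = 6
pos_z_5 = 6
radius_5 = 2
pos_x_6 = 4
pos_y_6 = 2
pos_z_6 = 2
width_6 = 2
height_6 = 4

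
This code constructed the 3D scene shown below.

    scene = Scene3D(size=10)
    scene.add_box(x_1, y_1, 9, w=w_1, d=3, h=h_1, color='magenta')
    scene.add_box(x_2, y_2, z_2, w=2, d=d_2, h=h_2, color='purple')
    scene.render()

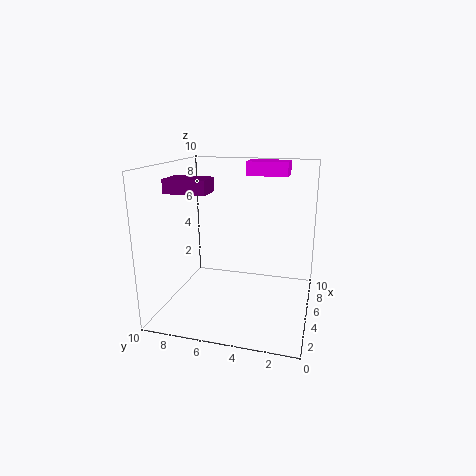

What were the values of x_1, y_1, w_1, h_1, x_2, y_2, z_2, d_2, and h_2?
x_1 = 7, y_1 = 2, w_1 = 2, h_1 = 1, x_2 = 4, y_2 = 7, z_2 = 8, d_2 = 3, h_2 = 1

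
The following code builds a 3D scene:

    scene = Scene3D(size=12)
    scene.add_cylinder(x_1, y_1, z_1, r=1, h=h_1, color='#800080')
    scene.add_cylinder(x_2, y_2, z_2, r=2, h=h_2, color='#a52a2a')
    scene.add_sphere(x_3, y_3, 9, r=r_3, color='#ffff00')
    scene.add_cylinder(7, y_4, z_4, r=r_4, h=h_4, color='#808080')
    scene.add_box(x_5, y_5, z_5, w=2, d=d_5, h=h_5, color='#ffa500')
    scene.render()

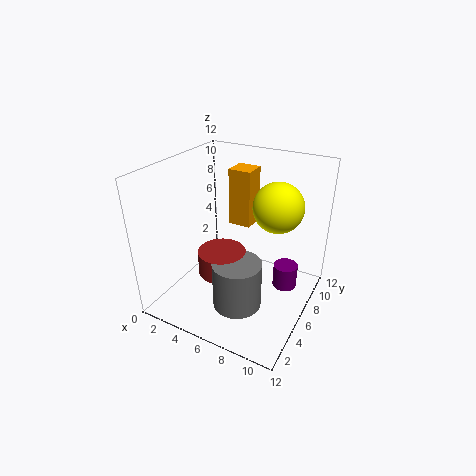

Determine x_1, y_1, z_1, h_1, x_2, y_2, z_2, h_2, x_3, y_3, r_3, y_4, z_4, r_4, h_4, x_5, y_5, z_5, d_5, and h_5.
x_1 = 10, y_1 = 7, z_1 = 2, h_1 = 2, x_2 = 5, y_2 = 5, z_2 = 3, h_2 = 2, x_3 = 9, y_3 = 7, r_3 = 2, y_4 = 4, z_4 = 1, r_4 = 2, h_4 = 4, x_5 = 4, y_5 = 8, z_5 = 6, d_5 = 2, h_5 = 5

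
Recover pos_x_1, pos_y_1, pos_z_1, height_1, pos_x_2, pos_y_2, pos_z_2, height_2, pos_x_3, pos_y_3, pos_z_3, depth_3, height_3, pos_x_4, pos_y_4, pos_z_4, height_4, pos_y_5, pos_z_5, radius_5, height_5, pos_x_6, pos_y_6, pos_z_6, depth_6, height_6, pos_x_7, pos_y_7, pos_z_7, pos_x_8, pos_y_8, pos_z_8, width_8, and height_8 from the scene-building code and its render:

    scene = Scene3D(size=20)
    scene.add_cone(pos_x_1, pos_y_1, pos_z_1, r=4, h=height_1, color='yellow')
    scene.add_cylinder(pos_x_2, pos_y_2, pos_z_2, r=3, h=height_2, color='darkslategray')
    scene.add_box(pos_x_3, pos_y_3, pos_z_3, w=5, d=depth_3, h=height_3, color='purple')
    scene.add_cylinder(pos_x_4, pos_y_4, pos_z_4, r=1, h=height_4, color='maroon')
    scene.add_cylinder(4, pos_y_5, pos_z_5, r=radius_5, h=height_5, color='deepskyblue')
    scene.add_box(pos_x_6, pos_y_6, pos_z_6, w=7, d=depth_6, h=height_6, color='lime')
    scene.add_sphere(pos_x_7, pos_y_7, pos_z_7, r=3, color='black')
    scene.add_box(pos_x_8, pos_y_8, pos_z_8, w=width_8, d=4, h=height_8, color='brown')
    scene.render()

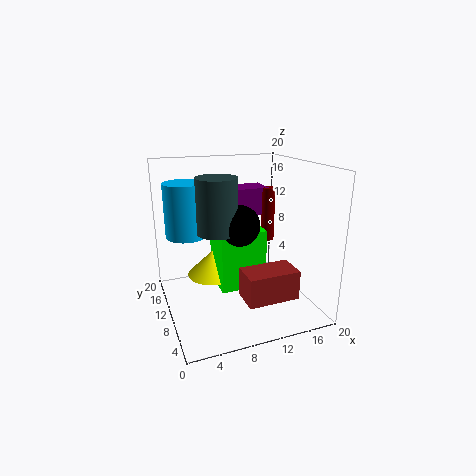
pos_x_1 = 8
pos_y_1 = 16
pos_z_1 = 2
height_1 = 4
pos_x_2 = 8
pos_y_2 = 13
pos_z_2 = 10
height_2 = 8
pos_x_3 = 11
pos_y_3 = 13
pos_z_3 = 12
depth_3 = 4
height_3 = 4
pos_x_4 = 16
pos_y_4 = 13
pos_z_4 = 8
height_4 = 8
pos_y_5 = 16
pos_z_5 = 9
radius_5 = 3
height_5 = 8
pos_x_6 = 8
pos_y_6 = 11
pos_z_6 = 1
depth_6 = 6
height_6 = 9
pos_x_7 = 11
pos_y_7 = 12
pos_z_7 = 11
pos_x_8 = 9
pos_y_8 = 3
pos_z_8 = 3
width_8 = 7
height_8 = 4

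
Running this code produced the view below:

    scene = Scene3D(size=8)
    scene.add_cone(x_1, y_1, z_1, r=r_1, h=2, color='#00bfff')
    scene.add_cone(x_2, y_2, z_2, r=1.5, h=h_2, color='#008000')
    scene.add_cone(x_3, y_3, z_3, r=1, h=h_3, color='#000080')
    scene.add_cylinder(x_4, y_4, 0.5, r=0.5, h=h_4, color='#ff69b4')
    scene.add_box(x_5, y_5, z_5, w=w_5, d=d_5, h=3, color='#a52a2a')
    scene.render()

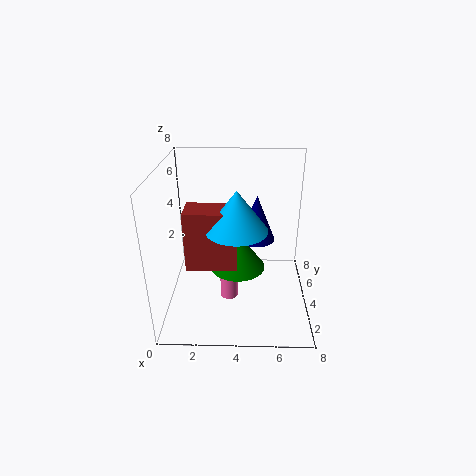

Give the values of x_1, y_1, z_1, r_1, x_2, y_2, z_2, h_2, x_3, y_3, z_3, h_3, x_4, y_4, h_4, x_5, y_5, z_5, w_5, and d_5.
x_1 = 4, y_1 = 2, z_1 = 5.5, r_1 = 1.5, x_2 = 4, y_2 = 3.5, z_2 = 2.5, h_2 = 2, x_3 = 5, y_3 = 4, z_3 = 4, h_3 = 2.5, x_4 = 3.5, y_4 = 3.5, h_4 = 2, x_5 = 1.5, y_5 = 1.5, z_5 = 3.5, w_5 = 2.5, d_5 = 1.5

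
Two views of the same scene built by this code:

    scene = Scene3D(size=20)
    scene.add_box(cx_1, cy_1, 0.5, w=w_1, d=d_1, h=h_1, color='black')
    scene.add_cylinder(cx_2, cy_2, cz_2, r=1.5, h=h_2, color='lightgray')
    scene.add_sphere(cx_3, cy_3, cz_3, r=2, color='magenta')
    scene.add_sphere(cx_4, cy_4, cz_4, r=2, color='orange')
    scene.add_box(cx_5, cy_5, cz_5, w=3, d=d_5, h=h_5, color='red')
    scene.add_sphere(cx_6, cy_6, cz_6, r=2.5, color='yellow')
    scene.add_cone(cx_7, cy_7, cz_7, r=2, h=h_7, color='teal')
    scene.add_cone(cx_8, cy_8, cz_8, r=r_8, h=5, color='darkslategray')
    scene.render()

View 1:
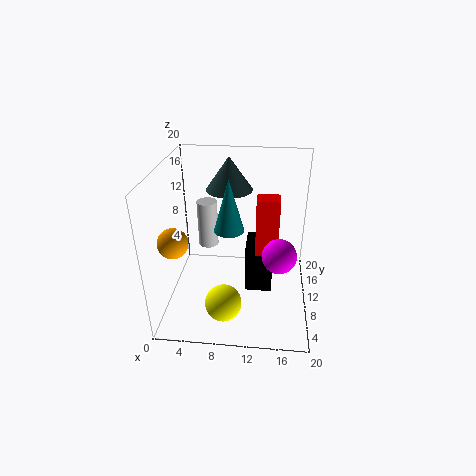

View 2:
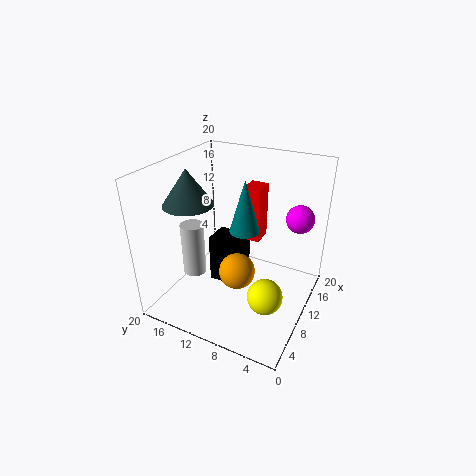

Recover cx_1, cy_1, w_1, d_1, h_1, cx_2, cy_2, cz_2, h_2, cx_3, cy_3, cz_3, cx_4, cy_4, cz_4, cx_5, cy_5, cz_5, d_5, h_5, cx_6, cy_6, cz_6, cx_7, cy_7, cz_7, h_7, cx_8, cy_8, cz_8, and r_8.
cx_1 = 11, cy_1 = 10.5, w_1 = 4, d_1 = 5, h_1 = 7.5, cx_2 = 5, cy_2 = 14, cz_2 = 6.5, h_2 = 7, cx_3 = 15.5, cy_3 = 3, cz_3 = 12, cx_4 = 2, cy_4 = 6, cz_4 = 11, cx_5 = 12.5, cy_5 = 8, cz_5 = 8.5, d_5 = 2.5, h_5 = 8, cx_6 = 8.5, cy_6 = 5, cz_6 = 2.5, cx_7 = 9, cy_7 = 8.5, cz_7 = 12, h_7 = 7, cx_8 = 8, cy_8 = 16.5, cz_8 = 14.5, r_8 = 3.5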